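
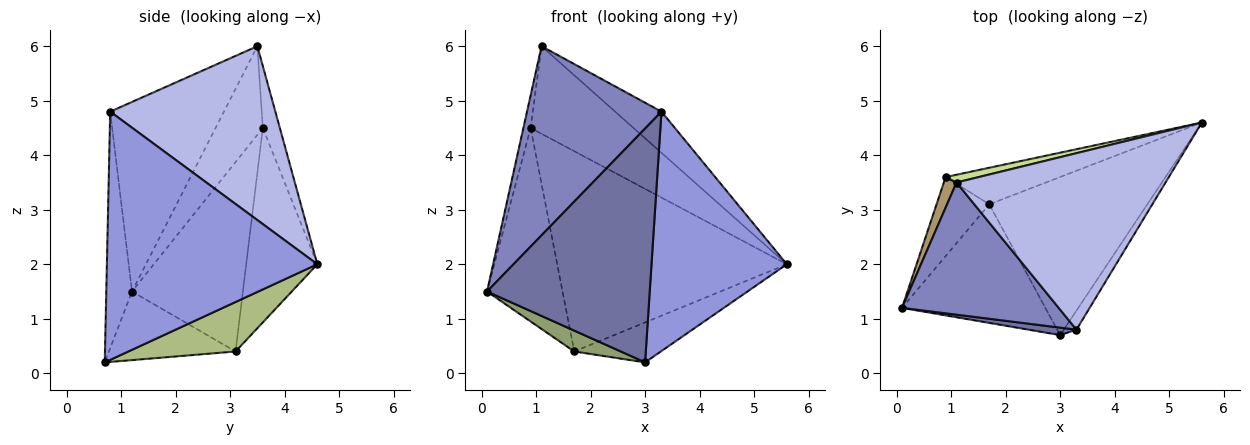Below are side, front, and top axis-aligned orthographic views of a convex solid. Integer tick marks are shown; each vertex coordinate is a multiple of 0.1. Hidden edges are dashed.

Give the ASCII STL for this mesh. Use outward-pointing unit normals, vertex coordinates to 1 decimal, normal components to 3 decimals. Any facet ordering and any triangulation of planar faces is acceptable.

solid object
 facet normal -0.156 -0.987 0.032
  outer loop
   vertex 3.3 0.8 4.8
   vertex 0.1 1.2 1.5
   vertex 3.0 0.7 0.2
  endloop
 endfacet
 facet normal -0.570 -0.674 0.471
  outer loop
   vertex 3.3 0.8 4.8
   vertex 1.1 3.5 6.0
   vertex 0.1 1.2 1.5
  endloop
 endfacet
 facet normal 0.840 -0.540 -0.043
  outer loop
   vertex 3.3 0.8 4.8
   vertex 3.0 0.7 0.2
   vertex 5.6 4.6 2.0
  endloop
 endfacet
 facet normal 0.629 0.177 0.757
  outer loop
   vertex 3.3 0.8 4.8
   vertex 5.6 4.6 2.0
   vertex 1.1 3.5 6.0
  endloop
 endfacet
 facet normal -0.426 -0.157 -0.891
  outer loop
   vertex 1.7 3.1 0.4
   vertex 3.0 0.7 0.2
   vertex 0.1 1.2 1.5
  endloop
 endfacet
 facet normal 0.290 0.235 -0.928
  outer loop
   vertex 1.7 3.1 0.4
   vertex 5.6 4.6 2.0
   vertex 3.0 0.7 0.2
  endloop
 endfacet
 facet normal -0.163 0.983 0.087
  outer loop
   vertex 0.9 3.6 4.5
   vertex 1.1 3.5 6.0
   vertex 5.6 4.6 2.0
  endloop
 endfacet
 facet normal -0.292 0.941 -0.172
  outer loop
   vertex 0.9 3.6 4.5
   vertex 5.6 4.6 2.0
   vertex 1.7 3.1 0.4
  endloop
 endfacet
 facet normal -0.979 0.151 0.141
  outer loop
   vertex 0.9 3.6 4.5
   vertex 0.1 1.2 1.5
   vertex 1.1 3.5 6.0
  endloop
 endfacet
 facet normal -0.806 0.549 -0.224
  outer loop
   vertex 0.9 3.6 4.5
   vertex 1.7 3.1 0.4
   vertex 0.1 1.2 1.5
  endloop
 endfacet
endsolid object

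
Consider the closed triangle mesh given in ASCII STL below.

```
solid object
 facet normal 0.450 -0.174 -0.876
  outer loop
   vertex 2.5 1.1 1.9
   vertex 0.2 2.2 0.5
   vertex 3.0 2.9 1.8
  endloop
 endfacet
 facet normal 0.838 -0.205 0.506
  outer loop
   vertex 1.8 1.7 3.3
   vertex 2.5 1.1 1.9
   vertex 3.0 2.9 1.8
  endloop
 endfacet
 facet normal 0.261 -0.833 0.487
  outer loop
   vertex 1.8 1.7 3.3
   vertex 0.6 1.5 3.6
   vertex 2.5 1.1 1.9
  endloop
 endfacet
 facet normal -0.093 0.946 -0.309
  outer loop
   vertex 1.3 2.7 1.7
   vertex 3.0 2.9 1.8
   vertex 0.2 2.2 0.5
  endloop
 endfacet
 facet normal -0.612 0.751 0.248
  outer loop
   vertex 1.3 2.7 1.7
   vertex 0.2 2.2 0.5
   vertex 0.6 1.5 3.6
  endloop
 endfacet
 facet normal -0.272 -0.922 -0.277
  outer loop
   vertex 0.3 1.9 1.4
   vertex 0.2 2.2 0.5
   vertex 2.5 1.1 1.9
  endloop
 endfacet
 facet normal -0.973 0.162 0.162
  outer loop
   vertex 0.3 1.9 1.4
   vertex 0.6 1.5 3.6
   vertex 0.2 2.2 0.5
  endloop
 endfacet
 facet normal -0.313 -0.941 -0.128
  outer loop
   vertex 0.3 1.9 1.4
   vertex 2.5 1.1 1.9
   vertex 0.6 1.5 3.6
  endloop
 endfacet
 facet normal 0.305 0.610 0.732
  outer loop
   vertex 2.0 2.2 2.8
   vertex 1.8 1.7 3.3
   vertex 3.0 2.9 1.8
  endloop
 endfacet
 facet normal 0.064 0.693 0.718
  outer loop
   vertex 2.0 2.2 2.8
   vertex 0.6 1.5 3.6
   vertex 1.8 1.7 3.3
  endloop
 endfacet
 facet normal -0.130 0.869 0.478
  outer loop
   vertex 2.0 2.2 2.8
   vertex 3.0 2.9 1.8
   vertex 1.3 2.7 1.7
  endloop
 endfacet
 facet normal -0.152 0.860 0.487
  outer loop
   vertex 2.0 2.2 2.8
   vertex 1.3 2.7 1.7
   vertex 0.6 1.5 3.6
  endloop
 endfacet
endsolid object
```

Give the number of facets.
12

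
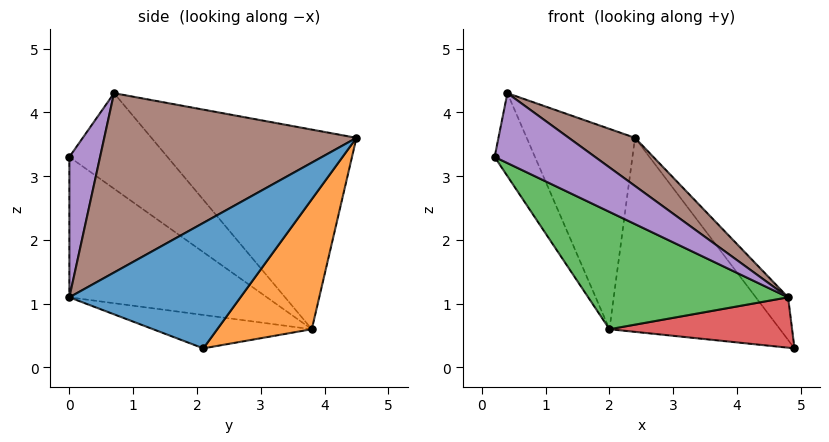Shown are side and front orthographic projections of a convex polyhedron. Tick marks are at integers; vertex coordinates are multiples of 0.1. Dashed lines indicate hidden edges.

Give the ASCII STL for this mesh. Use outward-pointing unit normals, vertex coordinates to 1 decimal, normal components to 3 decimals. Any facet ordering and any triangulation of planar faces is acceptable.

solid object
 facet normal 0.839 0.158 0.520
  outer loop
   vertex 4.8 0.0 1.1
   vertex 4.9 2.1 0.3
   vertex 2.4 4.5 3.6
  endloop
 endfacet
 facet normal 0.468 0.845 -0.260
  outer loop
   vertex 2.0 3.8 0.6
   vertex 2.4 4.5 3.6
   vertex 4.9 2.1 0.3
  endloop
 endfacet
 facet normal -0.395 -0.400 -0.827
  outer loop
   vertex 2.0 3.8 0.6
   vertex 4.8 0.0 1.1
   vertex 0.2 0.0 3.3
  endloop
 endfacet
 facet normal -0.286 -0.329 -0.900
  outer loop
   vertex 2.0 3.8 0.6
   vertex 4.9 2.1 0.3
   vertex 4.8 0.0 1.1
  endloop
 endfacet
 facet normal 0.249 -0.816 0.521
  outer loop
   vertex 0.4 0.7 4.3
   vertex 0.2 0.0 3.3
   vertex 4.8 0.0 1.1
  endloop
 endfacet
 facet normal 0.566 -0.149 0.811
  outer loop
   vertex 0.4 0.7 4.3
   vertex 4.8 0.0 1.1
   vertex 2.4 4.5 3.6
  endloop
 endfacet
 facet normal -0.922 0.379 -0.081
  outer loop
   vertex 0.4 0.7 4.3
   vertex 2.0 3.8 0.6
   vertex 0.2 0.0 3.3
  endloop
 endfacet
 facet normal -0.884 0.467 0.009
  outer loop
   vertex 0.4 0.7 4.3
   vertex 2.4 4.5 3.6
   vertex 2.0 3.8 0.6
  endloop
 endfacet
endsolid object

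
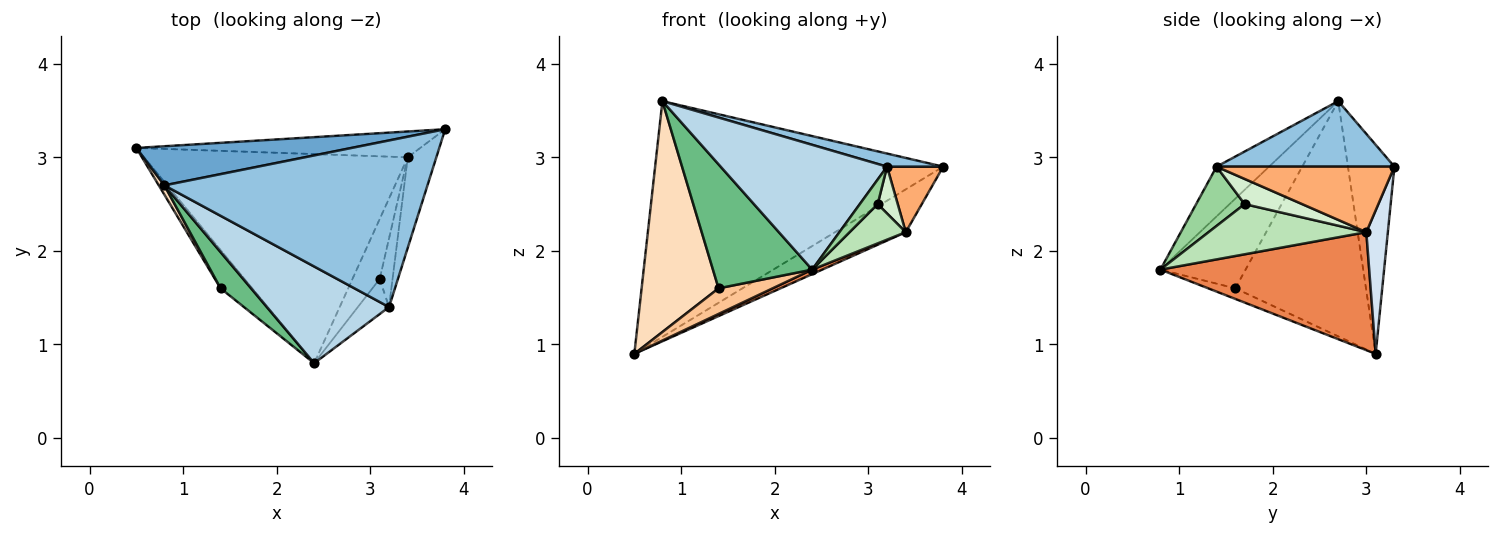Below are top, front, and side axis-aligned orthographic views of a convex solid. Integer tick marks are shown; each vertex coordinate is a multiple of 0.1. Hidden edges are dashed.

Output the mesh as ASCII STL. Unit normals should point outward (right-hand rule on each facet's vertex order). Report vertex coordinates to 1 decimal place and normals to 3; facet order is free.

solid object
 facet normal -0.157 0.974 0.162
  outer loop
   vertex 0.8 2.7 3.6
   vertex 3.8 3.3 2.9
   vertex 0.5 3.1 0.9
  endloop
 endfacet
 facet normal 0.241 -0.076 0.968
  outer loop
   vertex 3.2 1.4 2.9
   vertex 3.8 3.3 2.9
   vertex 0.8 2.7 3.6
  endloop
 endfacet
 facet normal -0.242 -0.767 0.594
  outer loop
   vertex 3.2 1.4 2.9
   vertex 0.8 2.7 3.6
   vertex 2.4 0.8 1.8
  endloop
 endfacet
 facet normal 0.252 0.829 -0.499
  outer loop
   vertex 3.4 3.0 2.2
   vertex 0.5 3.1 0.9
   vertex 3.8 3.3 2.9
  endloop
 endfacet
 facet normal 0.408 -0.020 -0.913
  outer loop
   vertex 3.4 3.0 2.2
   vertex 2.4 0.8 1.8
   vertex 0.5 3.1 0.9
  endloop
 endfacet
 facet normal 0.880 -0.278 -0.384
  outer loop
   vertex 3.4 3.0 2.2
   vertex 3.8 3.3 2.9
   vertex 3.2 1.4 2.9
  endloop
 endfacet
 facet normal -0.267 -0.535 -0.802
  outer loop
   vertex 1.4 1.6 1.6
   vertex 0.5 3.1 0.9
   vertex 2.4 0.8 1.8
  endloop
 endfacet
 facet normal -0.862 -0.507 0.021
  outer loop
   vertex 1.4 1.6 1.6
   vertex 0.8 2.7 3.6
   vertex 0.5 3.1 0.9
  endloop
 endfacet
 facet normal -0.636 -0.741 0.217
  outer loop
   vertex 1.4 1.6 1.6
   vertex 2.4 0.8 1.8
   vertex 0.8 2.7 3.6
  endloop
 endfacet
 facet normal 0.841 -0.310 -0.443
  outer loop
   vertex 3.1 1.7 2.5
   vertex 3.2 1.4 2.9
   vertex 2.4 0.8 1.8
  endloop
 endfacet
 facet normal 0.839 -0.299 -0.455
  outer loop
   vertex 3.1 1.7 2.5
   vertex 2.4 0.8 1.8
   vertex 3.4 3.0 2.2
  endloop
 endfacet
 facet normal 0.850 -0.297 -0.435
  outer loop
   vertex 3.1 1.7 2.5
   vertex 3.4 3.0 2.2
   vertex 3.2 1.4 2.9
  endloop
 endfacet
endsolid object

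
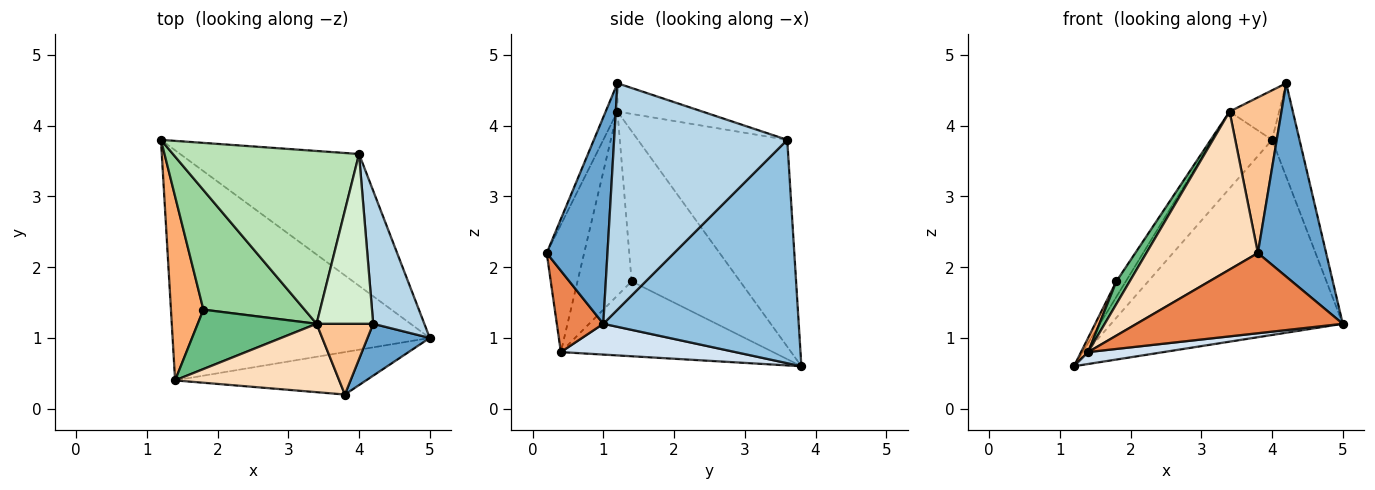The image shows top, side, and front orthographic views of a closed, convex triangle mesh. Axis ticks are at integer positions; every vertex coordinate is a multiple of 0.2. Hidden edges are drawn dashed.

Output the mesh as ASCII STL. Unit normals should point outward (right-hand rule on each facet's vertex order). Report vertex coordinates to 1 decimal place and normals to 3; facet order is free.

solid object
 facet normal 0.652 -0.732 0.196
  outer loop
   vertex 4.2 1.2 4.6
   vertex 3.8 0.2 2.2
   vertex 5.0 1.0 1.2
  endloop
 endfacet
 facet normal 0.573 0.679 -0.459
  outer loop
   vertex 4.0 3.6 3.8
   vertex 5.0 1.0 1.2
   vertex 1.2 3.8 0.6
  endloop
 endfacet
 facet normal 0.964 0.153 0.218
  outer loop
   vertex 4.0 3.6 3.8
   vertex 4.2 1.2 4.6
   vertex 5.0 1.0 1.2
  endloop
 endfacet
 facet normal 0.119 -0.051 -0.992
  outer loop
   vertex 1.4 0.4 0.8
   vertex 1.2 3.8 0.6
   vertex 5.0 1.0 1.2
  endloop
 endfacet
 facet normal 0.195 -0.867 -0.459
  outer loop
   vertex 1.4 0.4 0.8
   vertex 5.0 1.0 1.2
   vertex 3.8 0.2 2.2
  endloop
 endfacet
 facet normal -0.917 -0.031 0.397
  outer loop
   vertex 1.8 1.4 1.8
   vertex 1.2 3.8 0.6
   vertex 1.4 0.4 0.8
  endloop
 endfacet
 facet normal -0.203 -0.891 0.405
  outer loop
   vertex 3.4 1.2 4.2
   vertex 3.8 0.2 2.2
   vertex 4.2 1.2 4.6
  endloop
 endfacet
 facet normal -0.295 -0.877 0.380
  outer loop
   vertex 3.4 1.2 4.2
   vertex 1.4 0.4 0.8
   vertex 3.8 0.2 2.2
  endloop
 endfacet
 facet normal -0.823 -0.202 0.531
  outer loop
   vertex 3.4 1.2 4.2
   vertex 1.8 1.4 1.8
   vertex 1.4 0.4 0.8
  endloop
 endfacet
 facet normal -0.827 0.072 0.557
  outer loop
   vertex 3.4 1.2 4.2
   vertex 1.2 3.8 0.6
   vertex 1.8 1.4 1.8
  endloop
 endfacet
 facet normal -0.712 0.285 0.641
  outer loop
   vertex 3.4 1.2 4.2
   vertex 4.0 3.6 3.8
   vertex 1.2 3.8 0.6
  endloop
 endfacet
 facet normal -0.433 0.252 0.865
  outer loop
   vertex 3.4 1.2 4.2
   vertex 4.2 1.2 4.6
   vertex 4.0 3.6 3.8
  endloop
 endfacet
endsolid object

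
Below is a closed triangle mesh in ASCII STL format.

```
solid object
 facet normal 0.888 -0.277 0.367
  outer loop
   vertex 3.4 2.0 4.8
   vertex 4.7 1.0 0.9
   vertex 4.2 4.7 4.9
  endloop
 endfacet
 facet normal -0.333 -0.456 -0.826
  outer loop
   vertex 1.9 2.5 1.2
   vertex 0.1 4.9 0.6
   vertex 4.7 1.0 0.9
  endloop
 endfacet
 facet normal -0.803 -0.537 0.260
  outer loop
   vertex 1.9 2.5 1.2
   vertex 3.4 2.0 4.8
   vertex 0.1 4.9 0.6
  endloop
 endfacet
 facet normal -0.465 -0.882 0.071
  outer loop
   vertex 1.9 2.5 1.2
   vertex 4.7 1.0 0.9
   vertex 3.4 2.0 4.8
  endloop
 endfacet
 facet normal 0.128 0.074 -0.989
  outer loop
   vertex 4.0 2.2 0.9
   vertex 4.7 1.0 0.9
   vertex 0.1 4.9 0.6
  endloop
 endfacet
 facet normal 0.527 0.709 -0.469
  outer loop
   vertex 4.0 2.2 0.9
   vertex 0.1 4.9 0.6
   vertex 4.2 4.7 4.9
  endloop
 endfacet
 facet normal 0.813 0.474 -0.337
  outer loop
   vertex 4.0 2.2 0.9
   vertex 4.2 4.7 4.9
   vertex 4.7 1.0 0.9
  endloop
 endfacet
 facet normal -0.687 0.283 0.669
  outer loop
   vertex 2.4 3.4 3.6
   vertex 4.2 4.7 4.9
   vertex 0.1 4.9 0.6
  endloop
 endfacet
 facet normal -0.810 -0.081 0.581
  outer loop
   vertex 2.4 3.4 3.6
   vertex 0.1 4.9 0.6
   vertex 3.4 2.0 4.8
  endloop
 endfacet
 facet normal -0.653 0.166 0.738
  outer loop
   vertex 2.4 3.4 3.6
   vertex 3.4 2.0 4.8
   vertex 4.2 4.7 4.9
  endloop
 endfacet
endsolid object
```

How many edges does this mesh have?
15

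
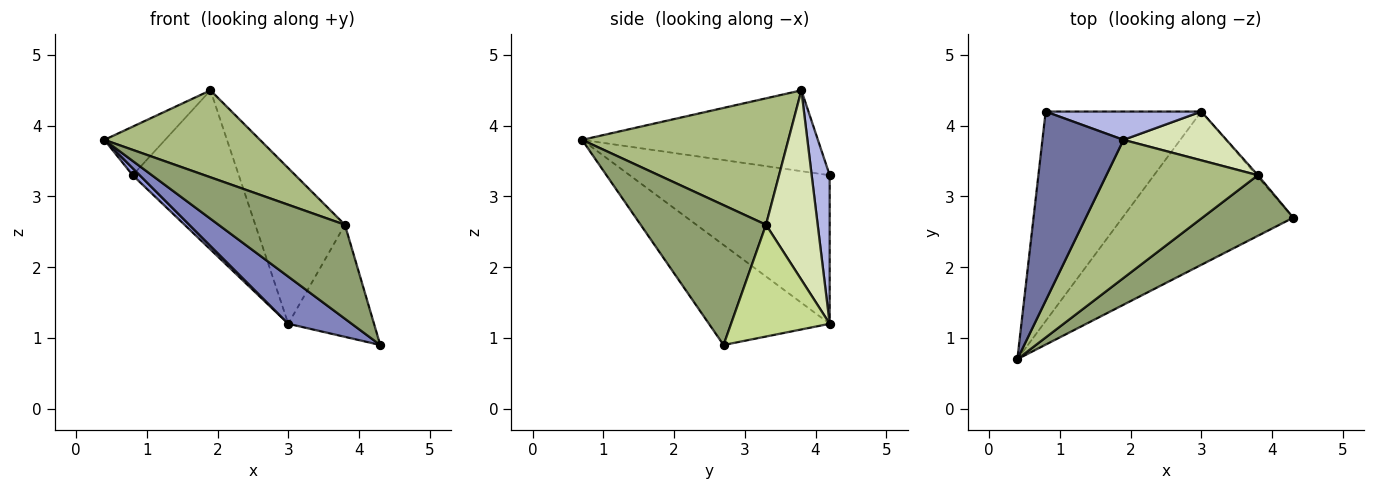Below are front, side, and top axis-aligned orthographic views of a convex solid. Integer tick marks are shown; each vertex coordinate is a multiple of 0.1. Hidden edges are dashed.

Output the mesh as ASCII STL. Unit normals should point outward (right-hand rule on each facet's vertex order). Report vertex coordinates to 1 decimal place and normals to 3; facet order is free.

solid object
 facet normal -0.695 0.179 0.697
  outer loop
   vertex 1.9 3.8 4.5
   vertex 0.8 4.2 3.3
   vertex 0.4 0.7 3.8
  endloop
 endfacet
 facet normal -0.489 -0.257 -0.834
  outer loop
   vertex 3.0 4.2 1.2
   vertex 4.3 2.7 0.9
   vertex 0.4 0.7 3.8
  endloop
 endfacet
 facet normal -0.690 -0.024 -0.723
  outer loop
   vertex 3.0 4.2 1.2
   vertex 0.4 0.7 3.8
   vertex 0.8 4.2 3.3
  endloop
 endfacet
 facet normal 0.165 0.971 0.173
  outer loop
   vertex 3.0 4.2 1.2
   vertex 0.8 4.2 3.3
   vertex 1.9 3.8 4.5
  endloop
 endfacet
 facet normal 0.640 -0.645 0.416
  outer loop
   vertex 3.8 3.3 2.6
   vertex 0.4 0.7 3.8
   vertex 4.3 2.7 0.9
  endloop
 endfacet
 facet normal 0.577 -0.435 0.691
  outer loop
   vertex 3.8 3.3 2.6
   vertex 1.9 3.8 4.5
   vertex 0.4 0.7 3.8
  endloop
 endfacet
 facet normal 0.755 0.656 -0.010
  outer loop
   vertex 3.8 3.3 2.6
   vertex 4.3 2.7 0.9
   vertex 3.0 4.2 1.2
  endloop
 endfacet
 facet normal 0.482 0.836 0.262
  outer loop
   vertex 3.8 3.3 2.6
   vertex 3.0 4.2 1.2
   vertex 1.9 3.8 4.5
  endloop
 endfacet
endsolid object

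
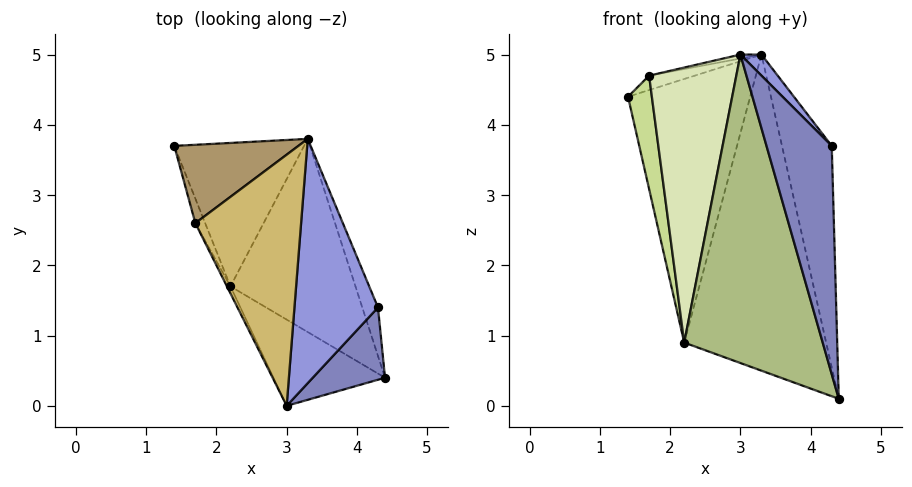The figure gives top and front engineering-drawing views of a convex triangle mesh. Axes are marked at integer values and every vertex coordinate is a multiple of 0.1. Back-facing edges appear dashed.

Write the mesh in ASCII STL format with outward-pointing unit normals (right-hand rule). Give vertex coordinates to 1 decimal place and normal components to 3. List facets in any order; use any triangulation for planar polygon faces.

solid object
 facet normal 0.900 0.426 -0.093
  outer loop
   vertex 4.3 1.4 3.7
   vertex 4.4 0.4 0.1
   vertex 3.3 3.8 5.0
  endloop
 endfacet
 facet normal 0.799 -0.573 0.181
  outer loop
   vertex 4.3 1.4 3.7
   vertex 3.0 0.0 5.0
   vertex 4.4 0.4 0.1
  endloop
 endfacet
 facet normal 0.737 -0.058 0.674
  outer loop
   vertex 4.3 1.4 3.7
   vertex 3.3 3.8 5.0
   vertex 3.0 0.0 5.0
  endloop
 endfacet
 facet normal 0.104 0.874 -0.475
  outer loop
   vertex 2.2 1.7 0.9
   vertex 1.4 3.7 4.4
   vertex 3.3 3.8 5.0
  endloop
 endfacet
 facet normal 0.300 0.814 -0.497
  outer loop
   vertex 2.2 1.7 0.9
   vertex 3.3 3.8 5.0
   vertex 4.4 0.4 0.1
  endloop
 endfacet
 facet normal -0.555 -0.801 -0.224
  outer loop
   vertex 2.2 1.7 0.9
   vertex 4.4 0.4 0.1
   vertex 3.0 0.0 5.0
  endloop
 endfacet
 facet normal -0.959 -0.278 -0.060
  outer loop
   vertex 1.7 2.6 4.7
   vertex 1.4 3.7 4.4
   vertex 2.2 1.7 0.9
  endloop
 endfacet
 facet normal -0.894 -0.448 -0.011
  outer loop
   vertex 1.7 2.6 4.7
   vertex 2.2 1.7 0.9
   vertex 3.0 0.0 5.0
  endloop
 endfacet
 facet normal -0.305 0.172 0.937
  outer loop
   vertex 1.7 2.6 4.7
   vertex 3.3 3.8 5.0
   vertex 1.4 3.7 4.4
  endloop
 endfacet
 facet normal -0.195 0.015 0.981
  outer loop
   vertex 1.7 2.6 4.7
   vertex 3.0 0.0 5.0
   vertex 3.3 3.8 5.0
  endloop
 endfacet
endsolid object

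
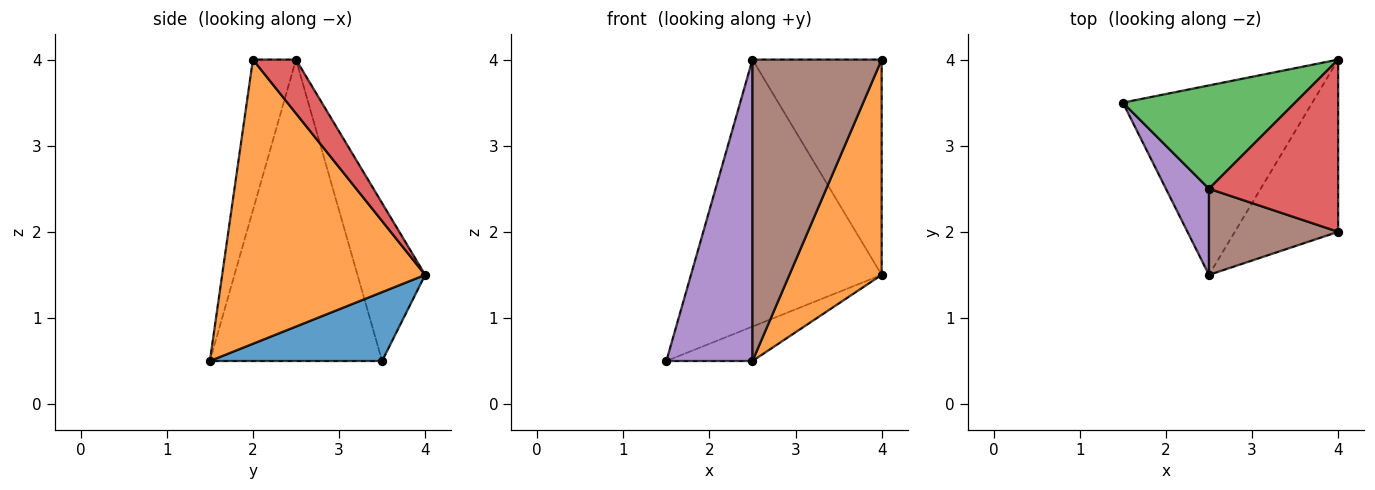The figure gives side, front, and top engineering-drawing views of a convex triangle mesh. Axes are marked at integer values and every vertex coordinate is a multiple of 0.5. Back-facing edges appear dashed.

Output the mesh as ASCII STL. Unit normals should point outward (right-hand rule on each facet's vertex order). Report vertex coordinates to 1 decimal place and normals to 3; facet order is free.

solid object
 facet normal 0.337 0.168 -0.926
  outer loop
   vertex 2.5 1.5 0.5
   vertex 1.5 3.5 0.5
   vertex 4.0 4.0 1.5
  endloop
 endfacet
 facet normal 0.864 -0.393 -0.314
  outer loop
   vertex 2.5 1.5 0.5
   vertex 4.0 4.0 1.5
   vertex 4.0 2.0 4.0
  endloop
 endfacet
 facet normal -0.314 0.885 0.343
  outer loop
   vertex 2.5 2.5 4.0
   vertex 4.0 4.0 1.5
   vertex 1.5 3.5 0.5
  endloop
 endfacet
 facet normal 0.252 0.756 0.605
  outer loop
   vertex 2.5 2.5 4.0
   vertex 4.0 2.0 4.0
   vertex 4.0 4.0 1.5
  endloop
 endfacet
 facet normal -0.887 -0.444 0.127
  outer loop
   vertex 2.5 2.5 4.0
   vertex 1.5 3.5 0.5
   vertex 2.5 1.5 0.5
  endloop
 endfacet
 facet normal -0.305 -0.916 0.262
  outer loop
   vertex 2.5 2.5 4.0
   vertex 2.5 1.5 0.5
   vertex 4.0 2.0 4.0
  endloop
 endfacet
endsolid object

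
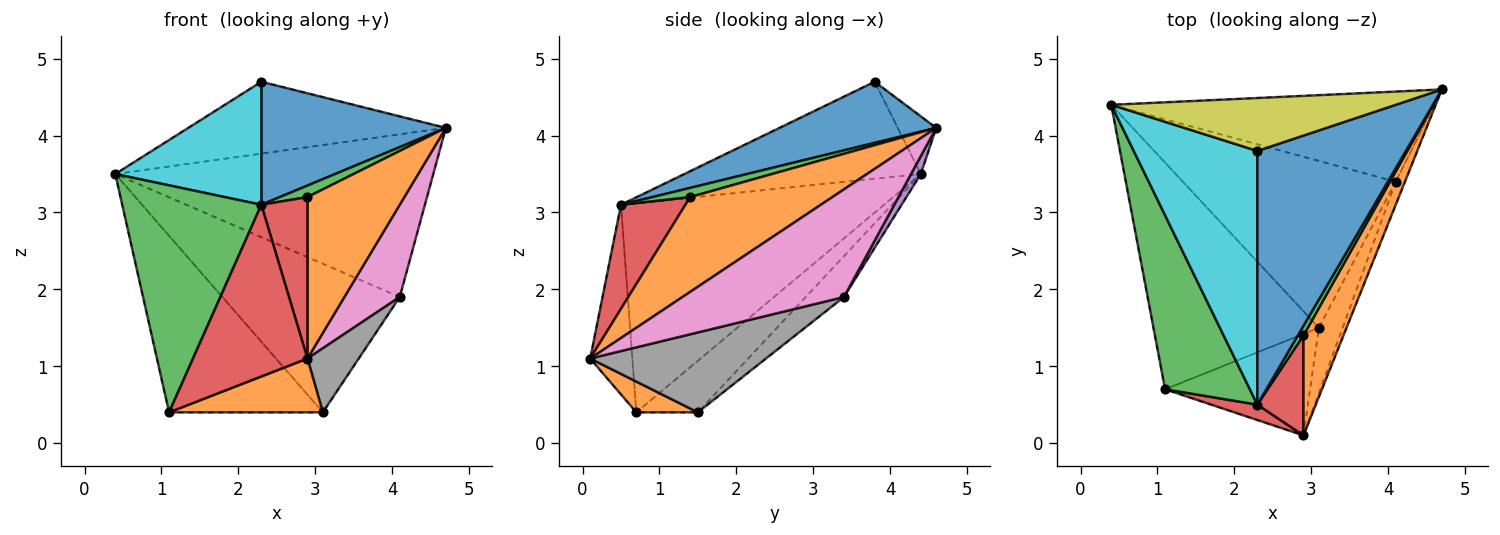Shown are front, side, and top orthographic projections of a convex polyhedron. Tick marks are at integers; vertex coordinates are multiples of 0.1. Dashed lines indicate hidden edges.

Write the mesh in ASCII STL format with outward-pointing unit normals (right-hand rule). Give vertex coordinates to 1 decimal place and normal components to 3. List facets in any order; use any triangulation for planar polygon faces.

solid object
 facet normal -0.239 0.597 -0.766
  outer loop
   vertex 1.1 0.7 0.4
   vertex 0.4 4.4 3.5
   vertex 3.1 1.5 0.4
  endloop
 endfacet
 facet normal 0.184 -0.460 -0.868
  outer loop
   vertex 1.1 0.7 0.4
   vertex 3.1 1.5 0.4
   vertex 2.9 0.1 1.1
  endloop
 endfacet
 facet normal -0.832 -0.440 0.337
  outer loop
   vertex 2.3 0.5 3.1
   vertex 0.4 4.4 3.5
   vertex 1.1 0.7 0.4
  endloop
 endfacet
 facet normal -0.344 -0.935 0.084
  outer loop
   vertex 2.3 0.5 3.1
   vertex 1.1 0.7 0.4
   vertex 2.9 0.1 1.1
  endloop
 endfacet
 facet normal 0.027 0.874 -0.484
  outer loop
   vertex 4.1 3.4 1.9
   vertex 0.4 4.4 3.5
   vertex 4.7 4.6 4.1
  endloop
 endfacet
 facet normal -0.142 0.658 -0.739
  outer loop
   vertex 4.1 3.4 1.9
   vertex 3.1 1.5 0.4
   vertex 0.4 4.4 3.5
  endloop
 endfacet
 facet normal 0.943 -0.323 -0.081
  outer loop
   vertex 4.1 3.4 1.9
   vertex 4.7 4.6 4.1
   vertex 2.9 0.1 1.1
  endloop
 endfacet
 facet normal 0.923 -0.269 -0.275
  outer loop
   vertex 4.1 3.4 1.9
   vertex 2.9 0.1 1.1
   vertex 3.1 1.5 0.4
  endloop
 endfacet
 facet normal -0.119 0.800 0.589
  outer loop
   vertex 2.3 3.8 4.7
   vertex 4.7 4.6 4.1
   vertex 0.4 4.4 3.5
  endloop
 endfacet
 facet normal -0.577 -0.356 0.735
  outer loop
   vertex 2.3 3.8 4.7
   vertex 0.4 4.4 3.5
   vertex 2.3 0.5 3.1
  endloop
 endfacet
 facet normal 0.347 -0.409 0.844
  outer loop
   vertex 2.3 3.8 4.7
   vertex 2.3 0.5 3.1
   vertex 4.7 4.6 4.1
  endloop
 endfacet
 facet normal 0.780 -0.532 0.329
  outer loop
   vertex 2.9 1.4 3.2
   vertex 2.9 0.1 1.1
   vertex 4.7 4.6 4.1
  endloop
 endfacet
 facet normal 0.723 -0.531 0.442
  outer loop
   vertex 2.9 1.4 3.2
   vertex 4.7 4.6 4.1
   vertex 2.3 0.5 3.1
  endloop
 endfacet
 facet normal 0.765 -0.548 0.339
  outer loop
   vertex 2.9 1.4 3.2
   vertex 2.3 0.5 3.1
   vertex 2.9 0.1 1.1
  endloop
 endfacet
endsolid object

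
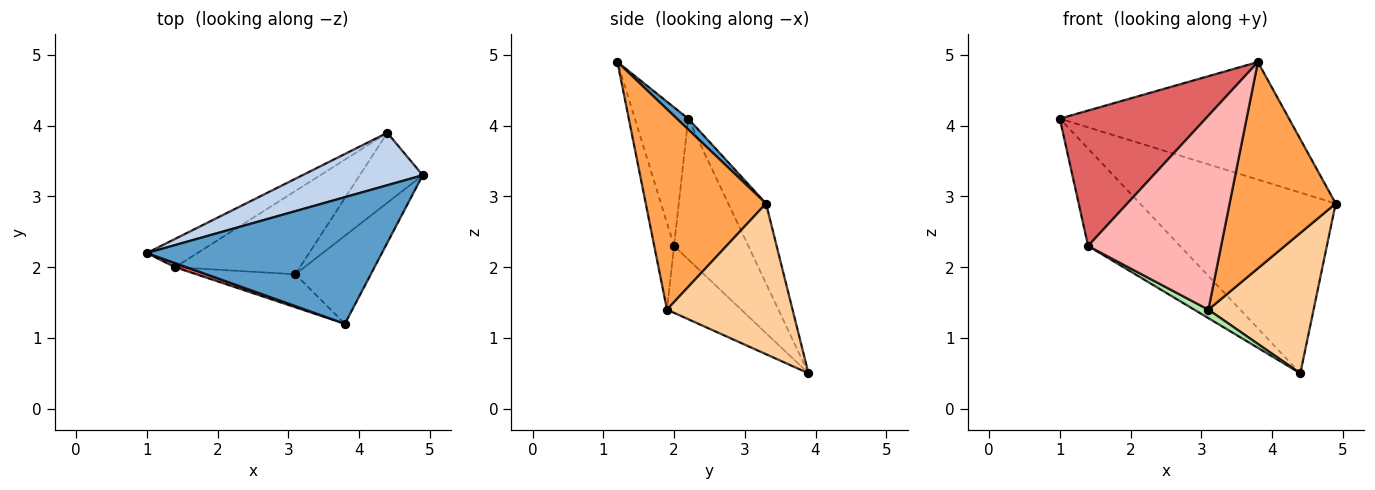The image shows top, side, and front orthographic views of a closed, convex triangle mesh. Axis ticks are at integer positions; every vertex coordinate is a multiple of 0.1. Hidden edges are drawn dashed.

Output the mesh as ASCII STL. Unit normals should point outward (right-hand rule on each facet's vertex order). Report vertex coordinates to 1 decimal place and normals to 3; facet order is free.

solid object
 facet normal 0.034 0.680 0.732
  outer loop
   vertex 3.8 1.2 4.9
   vertex 4.9 3.3 2.9
   vertex 1.0 2.2 4.1
  endloop
 endfacet
 facet normal -0.182 0.944 0.274
  outer loop
   vertex 4.4 3.9 0.5
   vertex 1.0 2.2 4.1
   vertex 4.9 3.3 2.9
  endloop
 endfacet
 facet normal 0.722 -0.637 -0.272
  outer loop
   vertex 3.1 1.9 1.4
   vertex 4.9 3.3 2.9
   vertex 3.8 1.2 4.9
  endloop
 endfacet
 facet normal 0.730 -0.612 -0.305
  outer loop
   vertex 3.1 1.9 1.4
   vertex 4.4 3.9 0.5
   vertex 4.9 3.3 2.9
  endloop
 endfacet
 facet normal -0.613 0.759 -0.221
  outer loop
   vertex 1.4 2.0 2.3
   vertex 1.0 2.2 4.1
   vertex 4.4 3.9 0.5
  endloop
 endfacet
 facet normal -0.470 -0.090 -0.878
  outer loop
   vertex 1.4 2.0 2.3
   vertex 4.4 3.9 0.5
   vertex 3.1 1.9 1.4
  endloop
 endfacet
 facet normal -0.343 -0.939 0.028
  outer loop
   vertex 1.4 2.0 2.3
   vertex 3.8 1.2 4.9
   vertex 1.0 2.2 4.1
  endloop
 endfacet
 facet normal -0.145 -0.975 -0.166
  outer loop
   vertex 1.4 2.0 2.3
   vertex 3.1 1.9 1.4
   vertex 3.8 1.2 4.9
  endloop
 endfacet
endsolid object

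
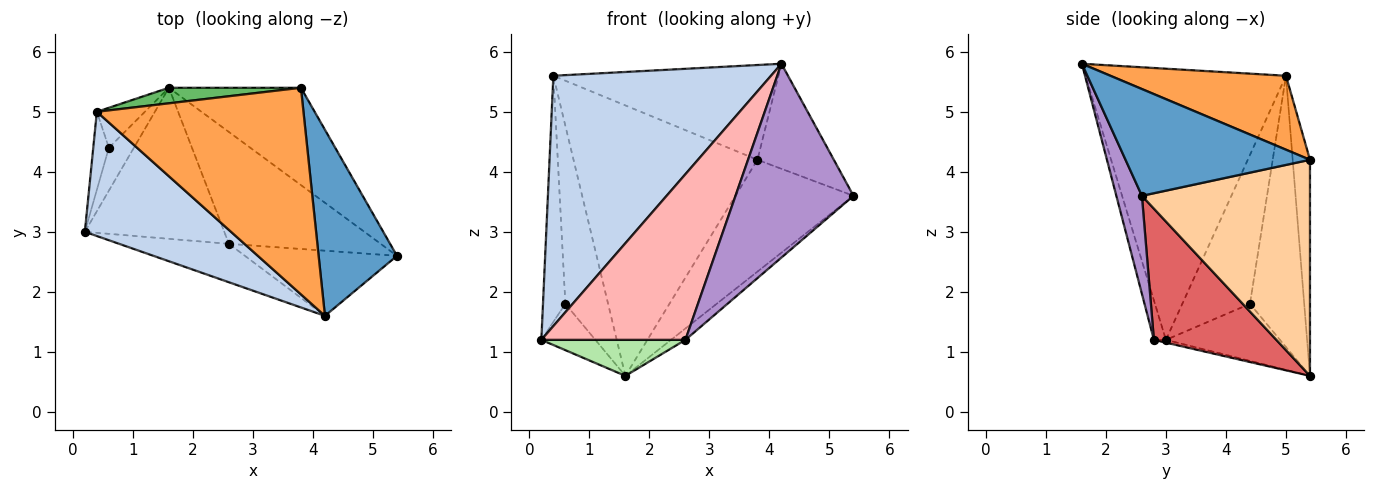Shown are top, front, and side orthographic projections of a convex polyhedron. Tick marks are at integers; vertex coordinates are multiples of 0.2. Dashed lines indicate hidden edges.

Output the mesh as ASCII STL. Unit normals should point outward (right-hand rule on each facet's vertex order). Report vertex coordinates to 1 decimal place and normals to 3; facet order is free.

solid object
 facet normal 0.765 0.317 0.561
  outer loop
   vertex 4.2 1.6 5.8
   vertex 5.4 2.6 3.6
   vertex 3.8 5.4 4.2
  endloop
 endfacet
 facet normal -0.636 -0.691 0.343
  outer loop
   vertex 0.4 5.0 5.6
   vertex 0.2 3.0 1.2
   vertex 4.2 1.6 5.8
  endloop
 endfacet
 facet normal 0.309 0.397 0.864
  outer loop
   vertex 0.4 5.0 5.6
   vertex 4.2 1.6 5.8
   vertex 3.8 5.4 4.2
  endloop
 endfacet
 facet normal 0.732 0.514 -0.447
  outer loop
   vertex 1.6 5.4 0.6
   vertex 3.8 5.4 4.2
   vertex 5.4 2.6 3.6
  endloop
 endfacet
 facet normal -0.093 0.994 0.057
  outer loop
   vertex 1.6 5.4 0.6
   vertex 0.4 5.0 5.6
   vertex 3.8 5.4 4.2
  endloop
 endfacet
 facet normal -0.019 -0.232 -0.973
  outer loop
   vertex 2.6 2.8 1.2
   vertex 0.2 3.0 1.2
   vertex 1.6 5.4 0.6
  endloop
 endfacet
 facet normal 0.652 0.077 -0.754
  outer loop
   vertex 2.6 2.8 1.2
   vertex 1.6 5.4 0.6
   vertex 5.4 2.6 3.6
  endloop
 endfacet
 facet normal -0.081 -0.971 -0.225
  outer loop
   vertex 2.6 2.8 1.2
   vertex 4.2 1.6 5.8
   vertex 0.2 3.0 1.2
  endloop
 endfacet
 facet normal 0.201 -0.928 -0.312
  outer loop
   vertex 2.6 2.8 1.2
   vertex 5.4 2.6 3.6
   vertex 4.2 1.6 5.8
  endloop
 endfacet
 facet normal -0.945 0.312 -0.099
  outer loop
   vertex 0.6 4.4 1.8
   vertex 0.2 3.0 1.2
   vertex 0.4 5.0 5.6
  endloop
 endfacet
 facet normal -0.840 0.398 -0.368
  outer loop
   vertex 0.6 4.4 1.8
   vertex 1.6 5.4 0.6
   vertex 0.2 3.0 1.2
  endloop
 endfacet
 facet normal -0.778 0.613 -0.138
  outer loop
   vertex 0.6 4.4 1.8
   vertex 0.4 5.0 5.6
   vertex 1.6 5.4 0.6
  endloop
 endfacet
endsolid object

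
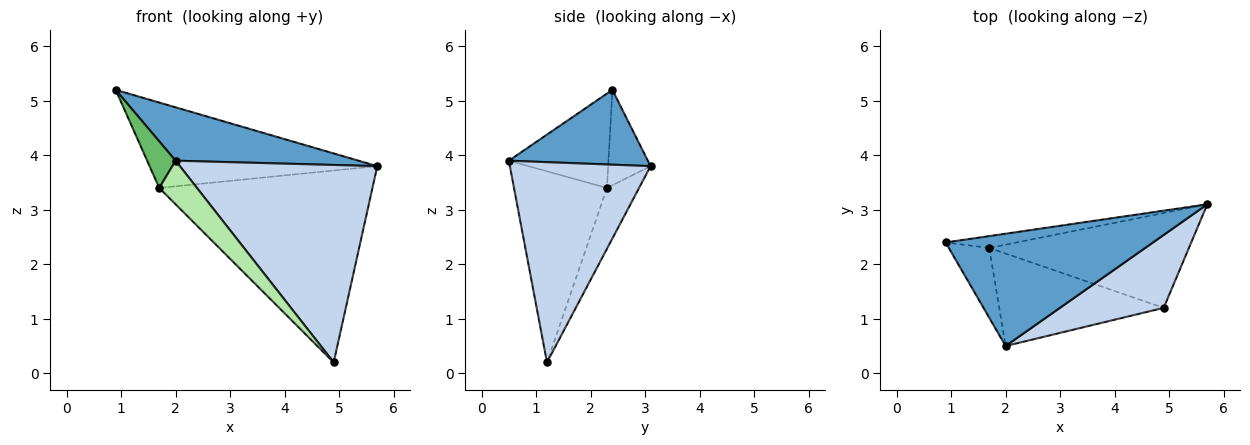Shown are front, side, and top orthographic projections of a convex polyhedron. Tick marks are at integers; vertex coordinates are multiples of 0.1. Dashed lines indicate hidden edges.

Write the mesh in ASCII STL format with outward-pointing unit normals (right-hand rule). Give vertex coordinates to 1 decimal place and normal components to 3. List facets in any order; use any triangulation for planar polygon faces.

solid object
 facet normal 0.310 -0.408 0.859
  outer loop
   vertex 2.0 0.5 3.9
   vertex 5.7 3.1 3.8
   vertex 0.9 2.4 5.2
  endloop
 endfacet
 facet normal 0.556 -0.780 0.288
  outer loop
   vertex 4.9 1.2 0.2
   vertex 5.7 3.1 3.8
   vertex 2.0 0.5 3.9
  endloop
 endfacet
 facet normal -0.181 0.974 -0.135
  outer loop
   vertex 1.7 2.3 3.4
   vertex 0.9 2.4 5.2
   vertex 5.7 3.1 3.8
  endloop
 endfacet
 facet normal -0.134 0.888 -0.439
  outer loop
   vertex 1.7 2.3 3.4
   vertex 5.7 3.1 3.8
   vertex 4.9 1.2 0.2
  endloop
 endfacet
 facet normal -0.889 -0.254 -0.381
  outer loop
   vertex 1.7 2.3 3.4
   vertex 2.0 0.5 3.9
   vertex 0.9 2.4 5.2
  endloop
 endfacet
 facet normal -0.725 -0.294 -0.623
  outer loop
   vertex 1.7 2.3 3.4
   vertex 4.9 1.2 0.2
   vertex 2.0 0.5 3.9
  endloop
 endfacet
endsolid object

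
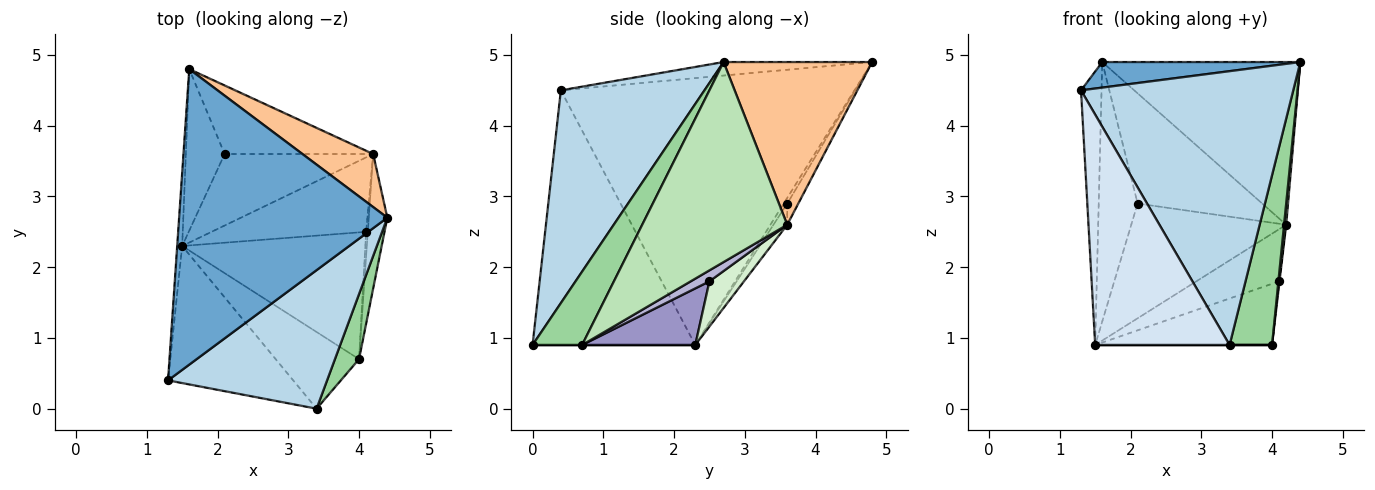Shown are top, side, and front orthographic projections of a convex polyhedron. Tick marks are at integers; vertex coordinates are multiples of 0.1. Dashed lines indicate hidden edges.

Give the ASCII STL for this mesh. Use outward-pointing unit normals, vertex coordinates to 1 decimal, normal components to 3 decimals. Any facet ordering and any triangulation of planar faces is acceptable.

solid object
 facet normal -0.064 -0.086 0.994
  outer loop
   vertex 1.6 4.8 4.9
   vertex 1.3 0.4 4.5
   vertex 4.4 2.7 4.9
  endloop
 endfacet
 facet normal -0.997 0.070 -0.019
  outer loop
   vertex 1.5 2.3 0.9
   vertex 1.3 0.4 4.5
   vertex 1.6 4.8 4.9
  endloop
 endfacet
 facet normal 0.517 -0.764 0.386
  outer loop
   vertex 3.4 0.0 0.9
   vertex 4.4 2.7 4.9
   vertex 1.3 0.4 4.5
  endloop
 endfacet
 facet normal -0.721 -0.596 -0.354
  outer loop
   vertex 3.4 0.0 0.9
   vertex 1.3 0.4 4.5
   vertex 1.5 2.3 0.9
  endloop
 endfacet
 facet normal -0.077 0.846 -0.527
  outer loop
   vertex 2.1 3.6 2.9
   vertex 1.5 2.3 0.9
   vertex 1.6 4.8 4.9
  endloop
 endfacet
 facet normal -0.075 0.846 -0.527
  outer loop
   vertex 4.2 3.6 2.6
   vertex 1.5 2.3 0.9
   vertex 2.1 3.6 2.9
  endloop
 endfacet
 facet normal 0.581 0.774 0.252
  outer loop
   vertex 4.2 3.6 2.6
   vertex 1.6 4.8 4.9
   vertex 4.4 2.7 4.9
  endloop
 endfacet
 facet normal -0.075 0.847 -0.527
  outer loop
   vertex 4.2 3.6 2.6
   vertex 2.1 3.6 2.9
   vertex 1.6 4.8 4.9
  endloop
 endfacet
 facet normal 0.000 0.000 -1.000
  outer loop
   vertex 4.0 0.7 0.9
   vertex 3.4 0.0 0.9
   vertex 1.5 2.3 0.9
  endloop
 endfacet
 facet normal 0.737 -0.631 0.242
  outer loop
   vertex 4.0 0.7 0.9
   vertex 4.4 2.7 4.9
   vertex 3.4 0.0 0.9
  endloop
 endfacet
 facet normal 0.996 -0.015 -0.092
  outer loop
   vertex 4.0 0.7 0.9
   vertex 4.2 3.6 2.6
   vertex 4.4 2.7 4.9
  endloop
 endfacet
 facet normal 0.233 0.558 -0.796
  outer loop
   vertex 4.1 2.5 1.8
   vertex 1.5 2.3 0.9
   vertex 4.2 3.6 2.6
  endloop
 endfacet
 facet normal 0.268 0.419 -0.868
  outer loop
   vertex 4.1 2.5 1.8
   vertex 4.0 0.7 0.9
   vertex 1.5 2.3 0.9
  endloop
 endfacet
 facet normal 0.988 0.022 -0.154
  outer loop
   vertex 4.1 2.5 1.8
   vertex 4.2 3.6 2.6
   vertex 4.0 0.7 0.9
  endloop
 endfacet
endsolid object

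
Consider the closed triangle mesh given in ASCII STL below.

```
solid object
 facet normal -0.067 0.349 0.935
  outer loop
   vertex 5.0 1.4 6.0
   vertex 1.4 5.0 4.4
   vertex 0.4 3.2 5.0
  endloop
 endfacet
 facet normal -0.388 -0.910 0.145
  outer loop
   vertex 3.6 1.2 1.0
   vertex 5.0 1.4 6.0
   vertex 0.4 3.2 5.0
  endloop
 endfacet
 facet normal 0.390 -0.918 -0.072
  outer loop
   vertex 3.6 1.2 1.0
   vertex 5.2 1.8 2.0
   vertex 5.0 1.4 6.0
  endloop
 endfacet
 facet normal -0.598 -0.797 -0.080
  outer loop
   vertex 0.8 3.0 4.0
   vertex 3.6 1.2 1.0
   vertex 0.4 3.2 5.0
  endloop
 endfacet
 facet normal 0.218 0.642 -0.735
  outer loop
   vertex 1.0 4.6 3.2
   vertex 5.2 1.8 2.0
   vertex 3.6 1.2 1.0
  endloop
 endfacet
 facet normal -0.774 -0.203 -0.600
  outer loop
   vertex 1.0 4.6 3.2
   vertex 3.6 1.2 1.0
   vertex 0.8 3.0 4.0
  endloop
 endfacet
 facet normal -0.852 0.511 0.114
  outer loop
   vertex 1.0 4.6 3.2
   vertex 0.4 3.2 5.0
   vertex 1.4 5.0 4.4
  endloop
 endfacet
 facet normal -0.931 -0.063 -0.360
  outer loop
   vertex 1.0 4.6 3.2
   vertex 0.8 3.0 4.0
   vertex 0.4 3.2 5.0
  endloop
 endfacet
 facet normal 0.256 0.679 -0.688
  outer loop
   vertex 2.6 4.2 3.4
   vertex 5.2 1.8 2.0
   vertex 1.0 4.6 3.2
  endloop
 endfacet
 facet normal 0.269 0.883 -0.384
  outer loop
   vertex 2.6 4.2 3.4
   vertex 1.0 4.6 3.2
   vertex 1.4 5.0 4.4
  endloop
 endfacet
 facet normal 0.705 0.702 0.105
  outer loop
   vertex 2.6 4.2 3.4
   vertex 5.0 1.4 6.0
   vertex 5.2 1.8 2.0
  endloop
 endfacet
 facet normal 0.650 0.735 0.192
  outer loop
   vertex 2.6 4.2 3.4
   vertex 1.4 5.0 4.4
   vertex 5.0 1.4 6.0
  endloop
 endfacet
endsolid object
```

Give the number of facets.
12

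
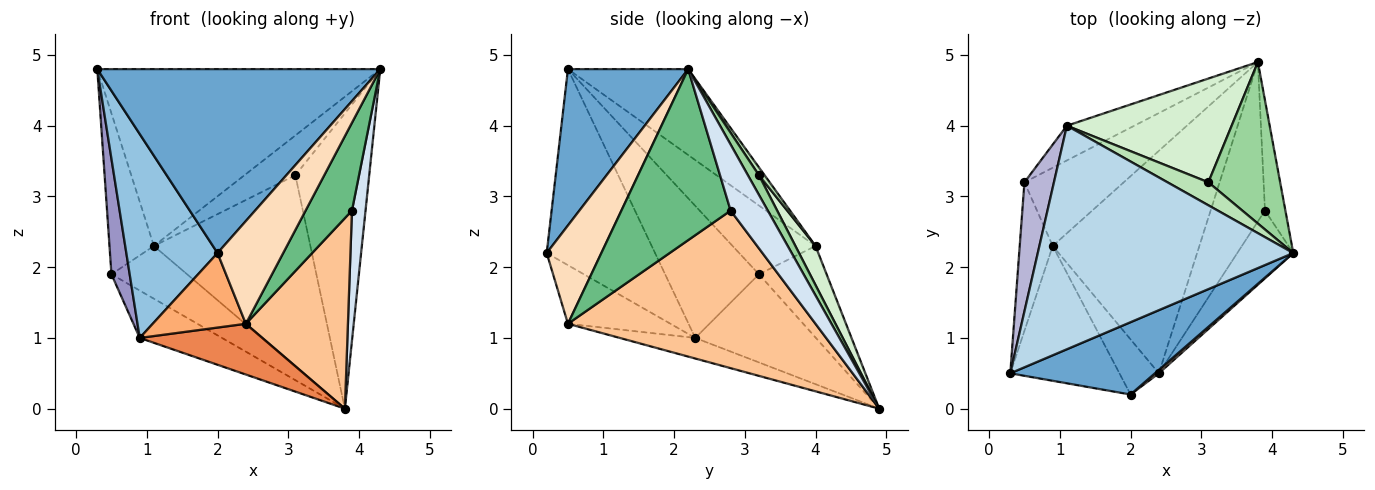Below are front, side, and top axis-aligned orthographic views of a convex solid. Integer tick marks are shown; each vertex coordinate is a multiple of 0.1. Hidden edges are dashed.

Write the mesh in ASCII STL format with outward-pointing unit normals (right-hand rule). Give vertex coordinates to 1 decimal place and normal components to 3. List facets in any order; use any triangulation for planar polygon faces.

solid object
 facet normal 0.368 -0.865 0.340
  outer loop
   vertex 2.0 0.2 2.2
   vertex 4.3 2.2 4.8
   vertex 0.3 0.5 4.8
  endloop
 endfacet
 facet normal -0.704 -0.593 -0.392
  outer loop
   vertex 0.9 2.3 1.0
   vertex 2.0 0.2 2.2
   vertex 0.3 0.5 4.8
  endloop
 endfacet
 facet normal -0.255 0.600 0.758
  outer loop
   vertex 1.1 4.0 2.3
   vertex 0.3 0.5 4.8
   vertex 4.3 2.2 4.8
  endloop
 endfacet
 facet normal 0.902 -0.329 -0.279
  outer loop
   vertex 3.9 2.8 2.8
   vertex 3.8 4.9 0.0
   vertex 4.3 2.2 4.8
  endloop
 endfacet
 facet normal -0.136 -0.220 -0.966
  outer loop
   vertex 2.4 0.5 1.2
   vertex 0.9 2.3 1.0
   vertex 3.8 4.9 0.0
  endloop
 endfacet
 facet normal -0.663 -0.602 -0.446
  outer loop
   vertex 2.4 0.5 1.2
   vertex 2.0 0.2 2.2
   vertex 0.9 2.3 1.0
  endloop
 endfacet
 facet normal 0.881 -0.363 -0.304
  outer loop
   vertex 2.4 0.5 1.2
   vertex 3.8 4.9 0.0
   vertex 3.9 2.8 2.8
  endloop
 endfacet
 facet normal 0.640 -0.768 0.025
  outer loop
   vertex 2.4 0.5 1.2
   vertex 4.3 2.2 4.8
   vertex 2.0 0.2 2.2
  endloop
 endfacet
 facet normal 0.881 -0.374 -0.289
  outer loop
   vertex 2.4 0.5 1.2
   vertex 3.9 2.8 2.8
   vertex 4.3 2.2 4.8
  endloop
 endfacet
 facet normal 0.130 0.870 0.476
  outer loop
   vertex 3.1 3.2 3.3
   vertex 4.3 2.2 4.8
   vertex 3.8 4.9 0.0
  endloop
 endfacet
 facet normal 0.096 0.862 0.498
  outer loop
   vertex 3.1 3.2 3.3
   vertex 1.1 4.0 2.3
   vertex 4.3 2.2 4.8
  endloop
 endfacet
 facet normal 0.112 0.873 0.474
  outer loop
   vertex 3.1 3.2 3.3
   vertex 3.8 4.9 0.0
   vertex 1.1 4.0 2.3
  endloop
 endfacet
 facet normal -0.953 -0.185 -0.238
  outer loop
   vertex 0.5 3.2 1.9
   vertex 0.9 2.3 1.0
   vertex 0.3 0.5 4.8
  endloop
 endfacet
 facet normal -0.825 0.441 0.354
  outer loop
   vertex 0.5 3.2 1.9
   vertex 0.3 0.5 4.8
   vertex 1.1 4.0 2.3
  endloop
 endfacet
 facet normal -0.605 0.412 -0.681
  outer loop
   vertex 0.5 3.2 1.9
   vertex 3.8 4.9 0.0
   vertex 0.9 2.3 1.0
  endloop
 endfacet
 facet normal -0.598 0.669 -0.441
  outer loop
   vertex 0.5 3.2 1.9
   vertex 1.1 4.0 2.3
   vertex 3.8 4.9 0.0
  endloop
 endfacet
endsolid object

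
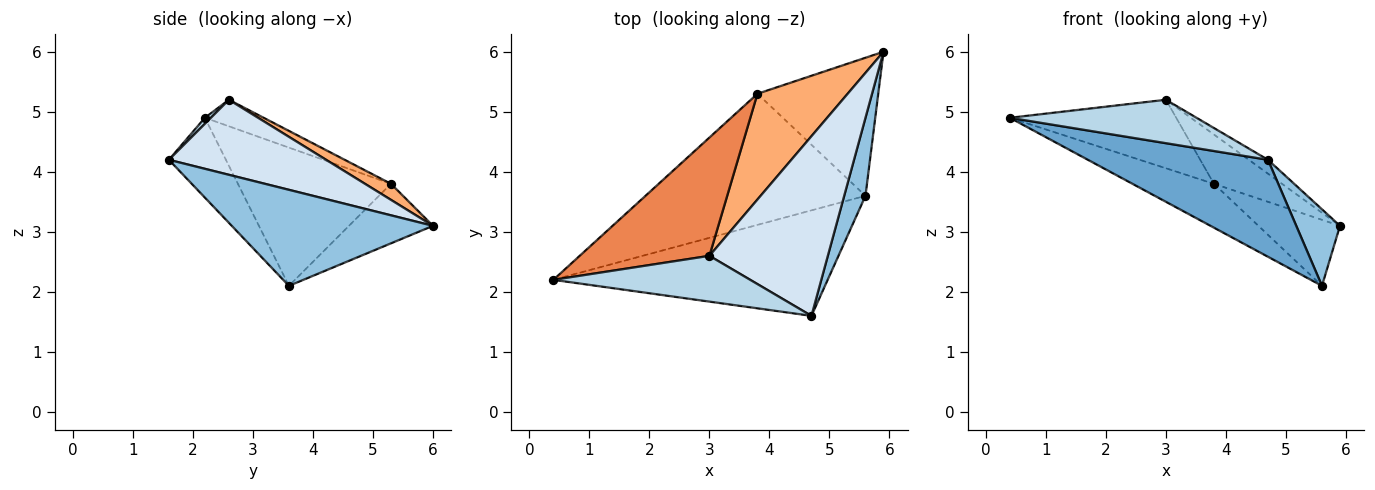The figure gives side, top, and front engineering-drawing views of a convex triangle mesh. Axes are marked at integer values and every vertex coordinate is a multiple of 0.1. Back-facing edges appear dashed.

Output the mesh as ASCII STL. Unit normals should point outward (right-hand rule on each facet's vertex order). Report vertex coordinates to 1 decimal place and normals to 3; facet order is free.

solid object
 facet normal -0.210 -0.662 -0.720
  outer loop
   vertex 5.6 3.6 2.1
   vertex 4.7 1.6 4.2
   vertex 0.4 2.2 4.9
  endloop
 endfacet
 facet normal 0.955 -0.208 0.212
  outer loop
   vertex 5.6 3.6 2.1
   vertex 5.9 6.0 3.1
   vertex 4.7 1.6 4.2
  endloop
 endfacet
 facet normal 0.022 -0.688 0.725
  outer loop
   vertex 3.0 2.6 5.2
   vertex 0.4 2.2 4.9
   vertex 4.7 1.6 4.2
  endloop
 endfacet
 facet normal 0.534 0.065 0.843
  outer loop
   vertex 3.0 2.6 5.2
   vertex 4.7 1.6 4.2
   vertex 5.9 6.0 3.1
  endloop
 endfacet
 facet normal -0.174 0.493 0.852
  outer loop
   vertex 3.8 5.3 3.8
   vertex 0.4 2.2 4.9
   vertex 3.0 2.6 5.2
  endloop
 endfacet
 facet normal 0.159 0.417 0.895
  outer loop
   vertex 3.8 5.3 3.8
   vertex 3.0 2.6 5.2
   vertex 5.9 6.0 3.1
  endloop
 endfacet
 facet normal -0.512 0.272 -0.815
  outer loop
   vertex 3.8 5.3 3.8
   vertex 5.6 3.6 2.1
   vertex 0.4 2.2 4.9
  endloop
 endfacet
 facet normal -0.406 0.394 -0.824
  outer loop
   vertex 3.8 5.3 3.8
   vertex 5.9 6.0 3.1
   vertex 5.6 3.6 2.1
  endloop
 endfacet
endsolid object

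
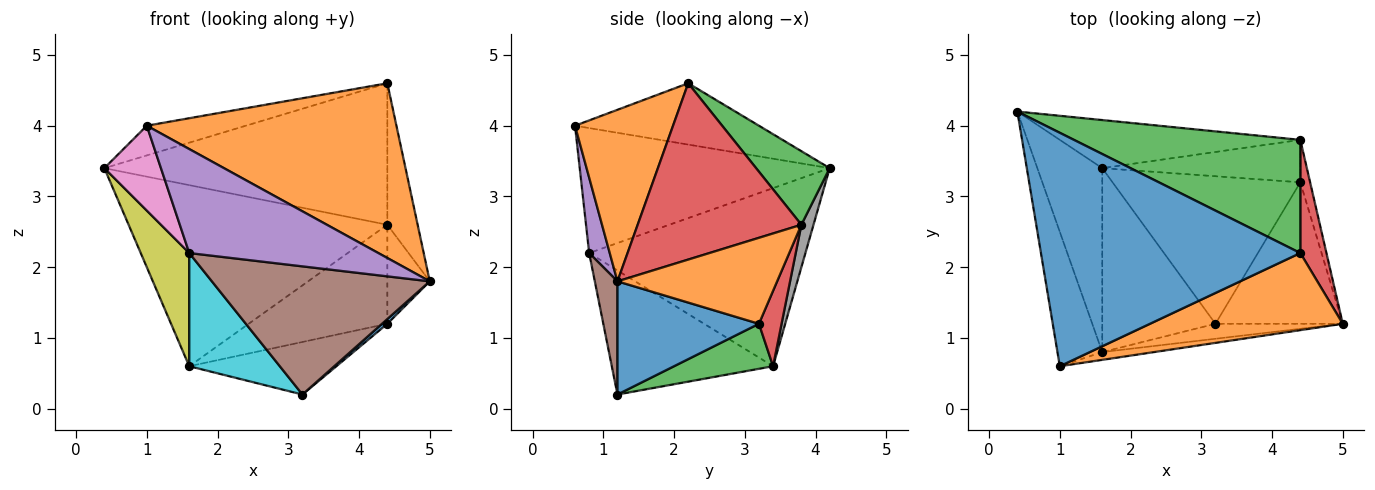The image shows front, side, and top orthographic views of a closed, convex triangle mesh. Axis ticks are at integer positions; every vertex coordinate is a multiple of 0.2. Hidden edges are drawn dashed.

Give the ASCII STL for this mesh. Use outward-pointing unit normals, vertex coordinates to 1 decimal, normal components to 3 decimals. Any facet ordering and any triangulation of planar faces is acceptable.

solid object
 facet normal -0.228 0.123 0.966
  outer loop
   vertex 4.4 2.2 4.6
   vertex 0.4 4.2 3.4
   vertex 1.0 0.6 4.0
  endloop
 endfacet
 facet normal 0.338 -0.861 0.380
  outer loop
   vertex 4.4 2.2 4.6
   vertex 1.0 0.6 4.0
   vertex 5.0 1.2 1.8
  endloop
 endfacet
 facet normal 0.199 0.765 0.612
  outer loop
   vertex 4.4 3.8 2.6
   vertex 0.4 4.2 3.4
   vertex 4.4 2.2 4.6
  endloop
 endfacet
 facet normal 0.973 0.180 0.144
  outer loop
   vertex 4.4 3.8 2.6
   vertex 4.4 2.2 4.6
   vertex 5.0 1.2 1.8
  endloop
 endfacet
 facet normal 0.108 -0.991 -0.074
  outer loop
   vertex 1.6 0.8 2.2
   vertex 5.0 1.2 1.8
   vertex 1.0 0.6 4.0
  endloop
 endfacet
 facet normal 0.103 -0.988 -0.115
  outer loop
   vertex 1.6 0.8 2.2
   vertex 3.2 1.2 0.2
   vertex 5.0 1.2 1.8
  endloop
 endfacet
 facet normal -0.921 -0.208 -0.330
  outer loop
   vertex 1.6 0.8 2.2
   vertex 1.0 0.6 4.0
   vertex 0.4 4.2 3.4
  endloop
 endfacet
 facet normal 0.045 0.965 -0.256
  outer loop
   vertex 1.6 3.4 0.6
   vertex 0.4 4.2 3.4
   vertex 4.4 3.8 2.6
  endloop
 endfacet
 facet normal -0.919 -0.206 -0.335
  outer loop
   vertex 1.6 3.4 0.6
   vertex 1.6 0.8 2.2
   vertex 0.4 4.2 3.4
  endloop
 endfacet
 facet normal -0.682 -0.383 -0.623
  outer loop
   vertex 1.6 3.4 0.6
   vertex 3.2 1.2 0.2
   vertex 1.6 0.8 2.2
  endloop
 endfacet
 facet normal 0.664 -0.025 -0.747
  outer loop
   vertex 4.4 3.2 1.2
   vertex 5.0 1.2 1.8
   vertex 3.2 1.2 0.2
  endloop
 endfacet
 facet normal 0.961 0.255 -0.109
  outer loop
   vertex 4.4 3.2 1.2
   vertex 4.4 3.8 2.6
   vertex 5.0 1.2 1.8
  endloop
 endfacet
 facet normal 0.220 0.327 -0.919
  outer loop
   vertex 4.4 3.2 1.2
   vertex 3.2 1.2 0.2
   vertex 1.6 3.4 0.6
  endloop
 endfacet
 facet normal 0.148 0.909 -0.390
  outer loop
   vertex 4.4 3.2 1.2
   vertex 1.6 3.4 0.6
   vertex 4.4 3.8 2.6
  endloop
 endfacet
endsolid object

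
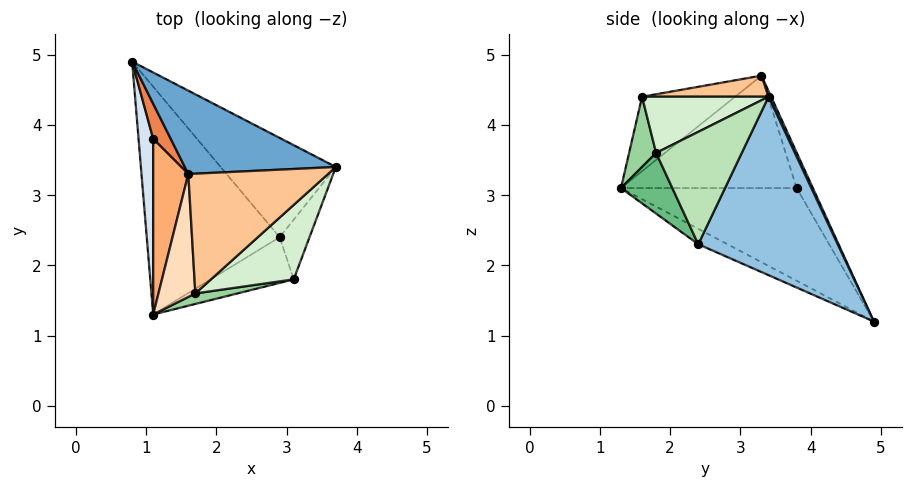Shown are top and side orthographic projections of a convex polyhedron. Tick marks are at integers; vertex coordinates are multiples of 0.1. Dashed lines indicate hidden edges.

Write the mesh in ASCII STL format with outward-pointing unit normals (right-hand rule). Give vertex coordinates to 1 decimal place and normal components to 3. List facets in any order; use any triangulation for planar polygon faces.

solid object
 facet normal 0.016 0.911 0.413
  outer loop
   vertex 1.6 3.3 4.7
   vertex 3.7 3.4 4.4
   vertex 0.8 4.9 1.2
  endloop
 endfacet
 facet normal 0.761 0.423 -0.491
  outer loop
   vertex 2.9 2.4 2.3
   vertex 0.8 4.9 1.2
   vertex 3.7 3.4 4.4
  endloop
 endfacet
 facet normal -0.102 -0.471 -0.876
  outer loop
   vertex 2.9 2.4 2.3
   vertex 1.1 1.3 3.1
   vertex 0.8 4.9 1.2
  endloop
 endfacet
 facet normal -0.988 0.000 0.156
  outer loop
   vertex 1.1 3.8 3.1
   vertex 0.8 4.9 1.2
   vertex 1.1 1.3 3.1
  endloop
 endfacet
 facet normal -0.795 0.462 0.393
  outer loop
   vertex 1.1 3.8 3.1
   vertex 1.6 3.3 4.7
   vertex 0.8 4.9 1.2
  endloop
 endfacet
 facet normal -0.954 0.000 0.298
  outer loop
   vertex 1.1 3.8 3.1
   vertex 1.1 1.3 3.1
   vertex 1.6 3.3 4.7
  endloop
 endfacet
 facet normal 0.147 -0.163 0.976
  outer loop
   vertex 1.7 1.6 4.4
   vertex 3.7 3.4 4.4
   vertex 1.6 3.3 4.7
  endloop
 endfacet
 facet normal -0.889 -0.130 0.440
  outer loop
   vertex 1.7 1.6 4.4
   vertex 1.6 3.3 4.7
   vertex 1.1 1.3 3.1
  endloop
 endfacet
 facet normal 0.319 -0.841 -0.437
  outer loop
   vertex 3.1 1.8 3.6
   vertex 1.1 1.3 3.1
   vertex 2.9 2.4 2.3
  endloop
 endfacet
 facet normal 0.211 -0.969 0.126
  outer loop
   vertex 3.1 1.8 3.6
   vertex 1.7 1.6 4.4
   vertex 1.1 1.3 3.1
  endloop
 endfacet
 facet normal 0.941 -0.228 -0.250
  outer loop
   vertex 3.1 1.8 3.6
   vertex 2.9 2.4 2.3
   vertex 3.7 3.4 4.4
  endloop
 endfacet
 facet normal 0.477 -0.530 0.702
  outer loop
   vertex 3.1 1.8 3.6
   vertex 3.7 3.4 4.4
   vertex 1.7 1.6 4.4
  endloop
 endfacet
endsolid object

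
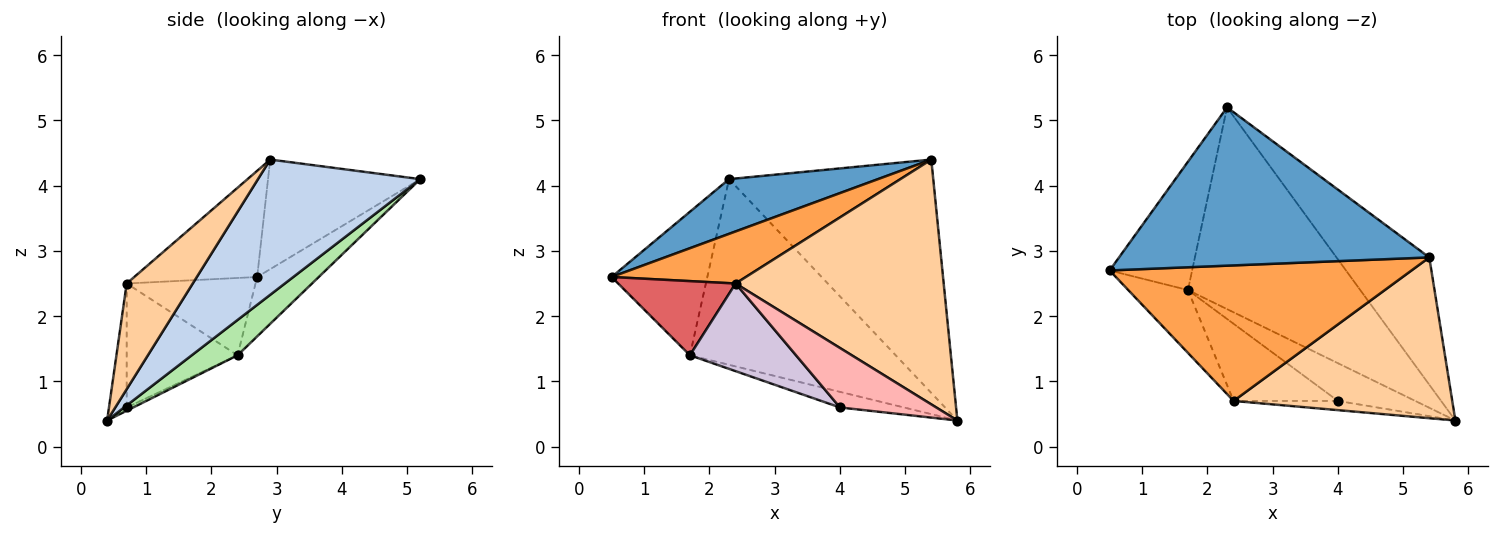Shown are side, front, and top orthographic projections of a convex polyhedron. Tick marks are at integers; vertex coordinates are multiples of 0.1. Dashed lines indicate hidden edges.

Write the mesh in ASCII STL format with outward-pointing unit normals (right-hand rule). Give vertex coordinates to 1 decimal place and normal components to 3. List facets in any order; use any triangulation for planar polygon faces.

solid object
 facet normal -0.317 -0.310 0.896
  outer loop
   vertex 5.4 2.9 4.4
   vertex 2.3 5.2 4.1
   vertex 0.5 2.7 2.6
  endloop
 endfacet
 facet normal 0.572 0.720 -0.393
  outer loop
   vertex 5.4 2.9 4.4
   vertex 5.8 0.4 0.4
   vertex 2.3 5.2 4.1
  endloop
 endfacet
 facet normal -0.312 -0.341 0.887
  outer loop
   vertex 2.4 0.7 2.5
   vertex 5.4 2.9 4.4
   vertex 0.5 2.7 2.6
  endloop
 endfacet
 facet normal 0.256 -0.808 0.531
  outer loop
   vertex 2.4 0.7 2.5
   vertex 5.8 0.4 0.4
   vertex 5.4 2.9 4.4
  endloop
 endfacet
 facet normal -0.433 0.672 -0.601
  outer loop
   vertex 1.7 2.4 1.4
   vertex 0.5 2.7 2.6
   vertex 2.3 5.2 4.1
  endloop
 endfacet
 facet normal 0.149 0.670 -0.728
  outer loop
   vertex 1.7 2.4 1.4
   vertex 2.3 5.2 4.1
   vertex 5.8 0.4 0.4
  endloop
 endfacet
 facet normal -0.642 -0.585 -0.496
  outer loop
   vertex 1.7 2.4 1.4
   vertex 2.4 0.7 2.5
   vertex 0.5 2.7 2.6
  endloop
 endfacet
 facet normal -0.179 -0.972 -0.151
  outer loop
   vertex 4.0 0.7 0.6
   vertex 5.8 0.4 0.4
   vertex 2.4 0.7 2.5
  endloop
 endfacet
 facet normal -0.039 0.382 -0.923
  outer loop
   vertex 4.0 0.7 0.6
   vertex 1.7 2.4 1.4
   vertex 5.8 0.4 0.4
  endloop
 endfacet
 facet normal -0.617 -0.591 -0.520
  outer loop
   vertex 4.0 0.7 0.6
   vertex 2.4 0.7 2.5
   vertex 1.7 2.4 1.4
  endloop
 endfacet
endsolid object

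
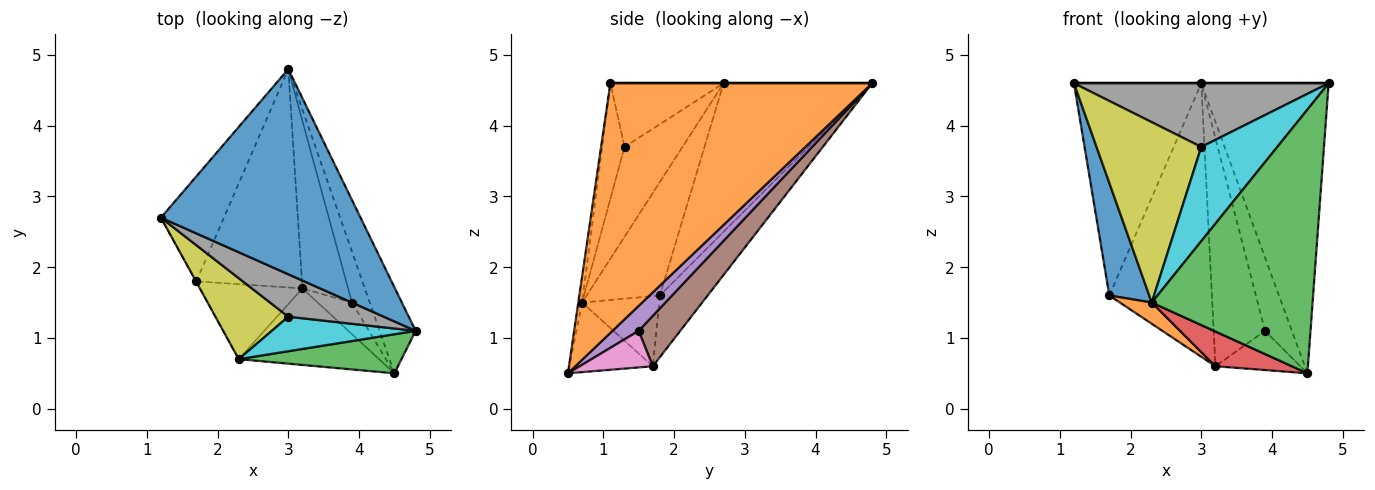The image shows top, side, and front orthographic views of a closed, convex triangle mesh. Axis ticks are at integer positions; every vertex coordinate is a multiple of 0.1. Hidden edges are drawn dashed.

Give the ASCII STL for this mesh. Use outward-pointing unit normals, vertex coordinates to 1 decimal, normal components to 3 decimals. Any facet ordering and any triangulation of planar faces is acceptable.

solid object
 facet normal 0.000 0.000 1.000
  outer loop
   vertex 3.0 4.8 4.6
   vertex 1.2 2.7 4.6
   vertex 4.8 1.1 4.6
  endloop
 endfacet
 facet normal 0.892 0.434 -0.129
  outer loop
   vertex 4.5 0.5 0.5
   vertex 3.0 4.8 4.6
   vertex 4.8 1.1 4.6
  endloop
 endfacet
 facet normal -0.023 -0.989 0.146
  outer loop
   vertex 2.3 0.7 1.5
   vertex 4.5 0.5 0.5
   vertex 4.8 1.1 4.6
  endloop
 endfacet
 facet normal -0.411 -0.377 -0.830
  outer loop
   vertex 2.3 0.7 1.5
   vertex 3.2 1.7 0.6
   vertex 4.5 0.5 0.5
  endloop
 endfacet
 facet normal 0.625 0.642 -0.444
  outer loop
   vertex 3.9 1.5 1.1
   vertex 3.0 4.8 4.6
   vertex 4.5 0.5 0.5
  endloop
 endfacet
 facet normal 0.547 0.675 -0.496
  outer loop
   vertex 3.9 1.5 1.1
   vertex 3.2 1.7 0.6
   vertex 3.0 4.8 4.6
  endloop
 endfacet
 facet normal 0.557 0.647 -0.521
  outer loop
   vertex 3.9 1.5 1.1
   vertex 4.5 0.5 0.5
   vertex 3.2 1.7 0.6
  endloop
 endfacet
 facet normal -0.347 -0.780 0.520
  outer loop
   vertex 3.0 1.3 3.7
   vertex 4.8 1.1 4.6
   vertex 1.2 2.7 4.6
  endloop
 endfacet
 facet normal -0.451 -0.814 0.366
  outer loop
   vertex 3.0 1.3 3.7
   vertex 1.2 2.7 4.6
   vertex 2.3 0.7 1.5
  endloop
 endfacet
 facet normal -0.266 -0.905 0.332
  outer loop
   vertex 3.0 1.3 3.7
   vertex 2.3 0.7 1.5
   vertex 4.8 1.1 4.6
  endloop
 endfacet
 facet normal -0.878 -0.479 -0.003
  outer loop
   vertex 1.7 1.8 1.6
   vertex 2.3 0.7 1.5
   vertex 1.2 2.7 4.6
  endloop
 endfacet
 facet normal -0.551 -0.227 -0.803
  outer loop
   vertex 1.7 1.8 1.6
   vertex 3.2 1.7 0.6
   vertex 2.3 0.7 1.5
  endloop
 endfacet
 facet normal -0.723 0.620 -0.306
  outer loop
   vertex 1.7 1.8 1.6
   vertex 1.2 2.7 4.6
   vertex 3.0 4.8 4.6
  endloop
 endfacet
 facet normal -0.342 0.734 -0.586
  outer loop
   vertex 1.7 1.8 1.6
   vertex 3.0 4.8 4.6
   vertex 3.2 1.7 0.6
  endloop
 endfacet
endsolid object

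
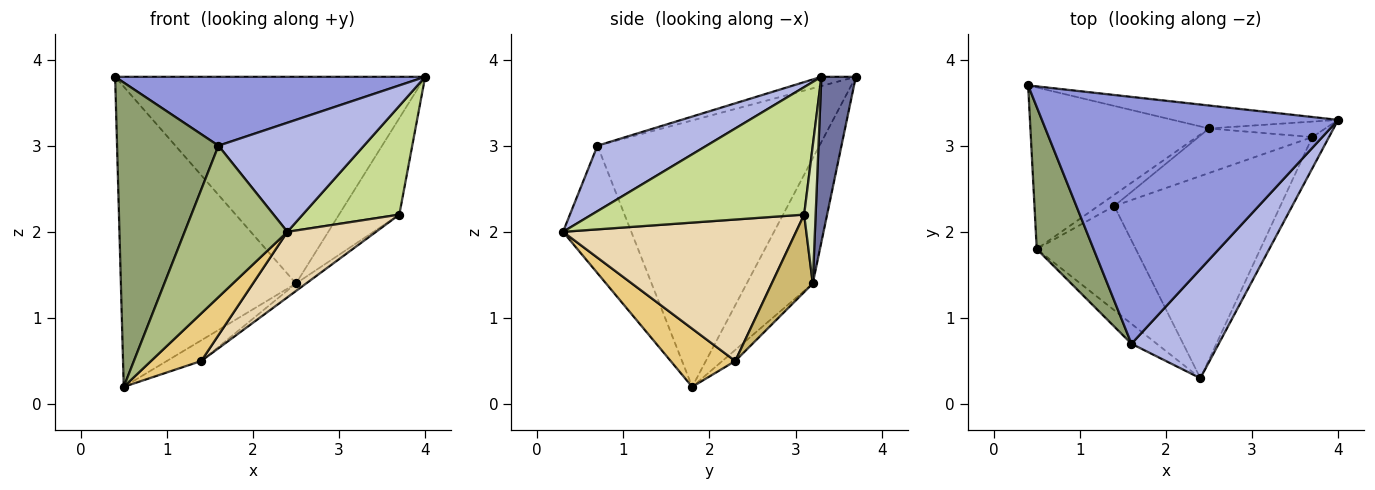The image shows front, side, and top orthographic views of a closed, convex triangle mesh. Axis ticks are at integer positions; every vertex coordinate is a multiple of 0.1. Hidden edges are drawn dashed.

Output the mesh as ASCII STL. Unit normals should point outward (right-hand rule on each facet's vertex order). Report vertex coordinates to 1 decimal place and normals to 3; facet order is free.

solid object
 facet normal 0.110 0.988 -0.110
  outer loop
   vertex 2.5 3.2 1.4
   vertex 0.4 3.7 3.8
   vertex 4.0 3.3 3.8
  endloop
 endfacet
 facet normal -0.315 0.836 -0.450
  outer loop
   vertex 2.5 3.2 1.4
   vertex 0.5 1.8 0.2
   vertex 0.4 3.7 3.8
  endloop
 endfacet
 facet normal -0.030 -0.269 0.963
  outer loop
   vertex 1.6 0.7 3.0
   vertex 4.0 3.3 3.8
   vertex 0.4 3.7 3.8
  endloop
 endfacet
 facet normal 0.469 -0.625 0.625
  outer loop
   vertex 1.6 0.7 3.0
   vertex 2.4 0.3 2.0
   vertex 4.0 3.3 3.8
  endloop
 endfacet
 facet normal -0.893 -0.408 0.191
  outer loop
   vertex 1.6 0.7 3.0
   vertex 0.4 3.7 3.8
   vertex 0.5 1.8 0.2
  endloop
 endfacet
 facet normal -0.550 -0.828 -0.109
  outer loop
   vertex 1.6 0.7 3.0
   vertex 0.5 1.8 0.2
   vertex 2.4 0.3 2.0
  endloop
 endfacet
 facet normal 0.904 -0.411 -0.118
  outer loop
   vertex 3.7 3.1 2.2
   vertex 4.0 3.3 3.8
   vertex 2.4 0.3 2.0
  endloop
 endfacet
 facet normal 0.185 0.970 -0.156
  outer loop
   vertex 3.7 3.1 2.2
   vertex 2.5 3.2 1.4
   vertex 4.0 3.3 3.8
  endloop
 endfacet
 facet normal -0.313 0.835 -0.452
  outer loop
   vertex 1.4 2.3 0.5
   vertex 0.5 1.8 0.2
   vertex 2.5 3.2 1.4
  endloop
 endfacet
 facet normal 0.557 0.138 -0.819
  outer loop
   vertex 1.4 2.3 0.5
   vertex 2.5 3.2 1.4
   vertex 3.7 3.1 2.2
  endloop
 endfacet
 facet normal 0.471 -0.366 -0.802
  outer loop
   vertex 1.4 2.3 0.5
   vertex 2.4 0.3 2.0
   vertex 0.5 1.8 0.2
  endloop
 endfacet
 facet normal 0.630 -0.240 -0.739
  outer loop
   vertex 1.4 2.3 0.5
   vertex 3.7 3.1 2.2
   vertex 2.4 0.3 2.0
  endloop
 endfacet
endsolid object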